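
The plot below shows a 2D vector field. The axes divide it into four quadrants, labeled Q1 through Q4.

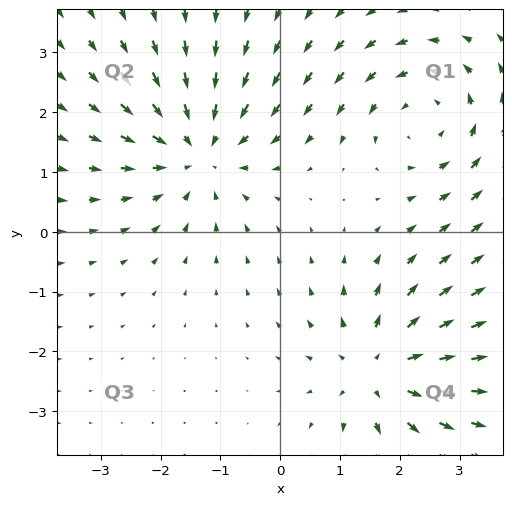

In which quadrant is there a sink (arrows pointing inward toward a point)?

The sink sits at approximately (-1.4, 1.4), which lies in quadrant Q2. The divergence there is about -3, negative as expected for a sink.

Q2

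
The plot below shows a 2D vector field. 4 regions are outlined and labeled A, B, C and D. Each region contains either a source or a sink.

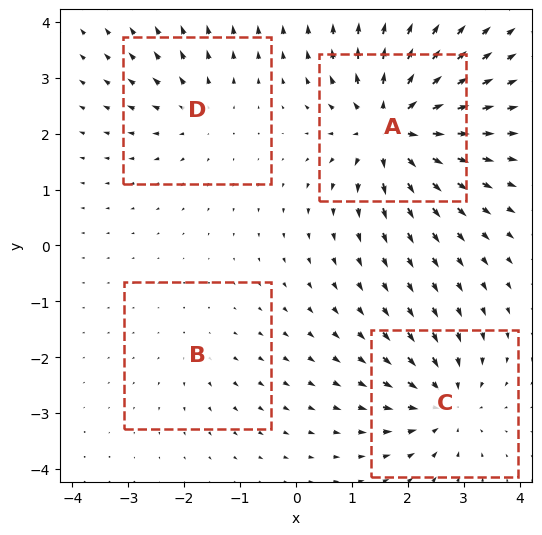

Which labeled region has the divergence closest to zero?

Divergence at each region's feature centre — A: about +8, B: about +2, C: about -6, D: about +4. Region B is closest to zero.

B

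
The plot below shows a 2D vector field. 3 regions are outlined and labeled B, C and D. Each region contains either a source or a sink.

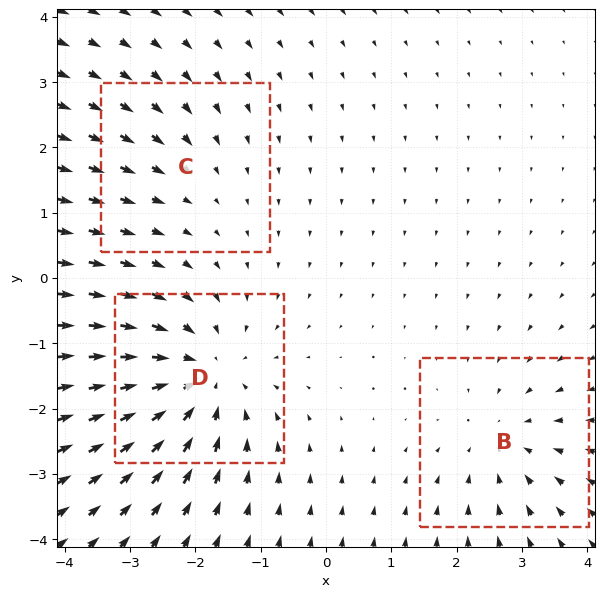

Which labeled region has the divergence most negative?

Divergence at each region's feature centre — B: about -3, C: about -2, D: about -4. Region D is most negative.

D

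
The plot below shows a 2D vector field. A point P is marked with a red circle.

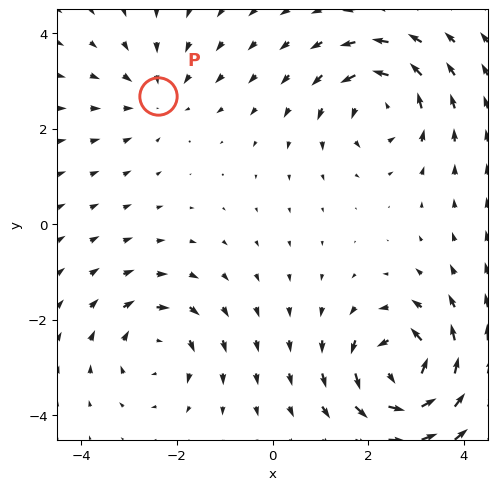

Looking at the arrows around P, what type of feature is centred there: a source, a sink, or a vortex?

sink

At P (-2.4, 2.7) the arrows converge inward. Divergence about -2, curl ≈0 — negative divergence with near-zero curl is a sink.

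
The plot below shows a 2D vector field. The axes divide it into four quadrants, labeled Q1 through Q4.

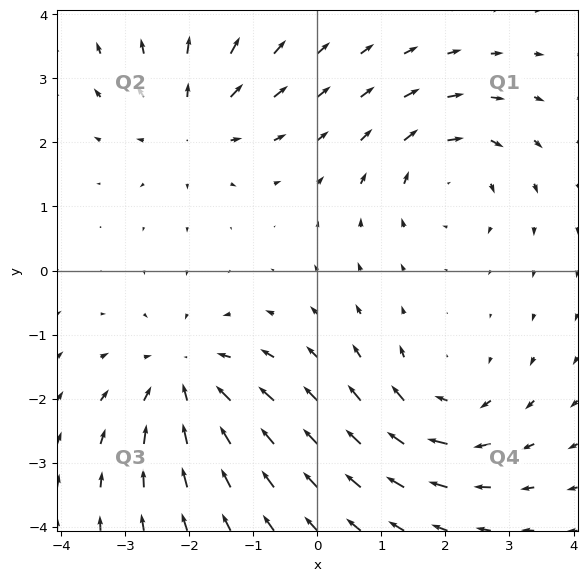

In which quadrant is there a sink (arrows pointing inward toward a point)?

Q3

The sink sits at approximately (-2.1, -1.7), which lies in quadrant Q3. The divergence there is about -4, negative as expected for a sink.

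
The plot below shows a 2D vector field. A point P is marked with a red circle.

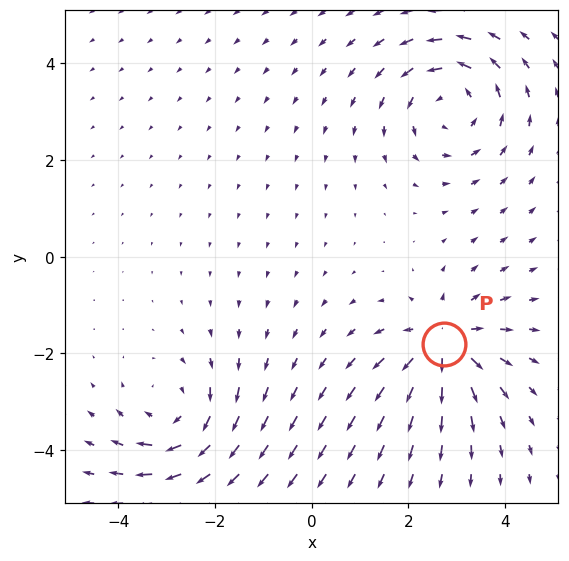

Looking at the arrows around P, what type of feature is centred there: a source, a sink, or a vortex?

At P (2.7, -1.8) the arrows spread outward. Divergence about +5, curl ≈0 — positive divergence with near-zero curl is a source.

source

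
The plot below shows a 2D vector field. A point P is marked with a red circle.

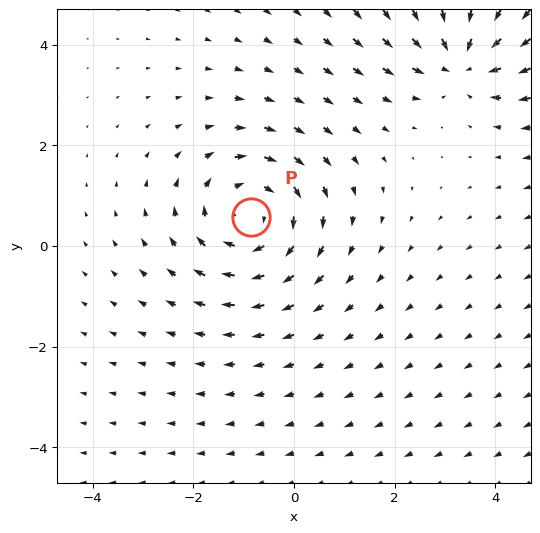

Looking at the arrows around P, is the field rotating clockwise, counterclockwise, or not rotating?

Near P at (-0.9, 0.6) the arrows circulate clockwise. The curl (z-component) there is about -2; negative curl means clockwise rotation.

clockwise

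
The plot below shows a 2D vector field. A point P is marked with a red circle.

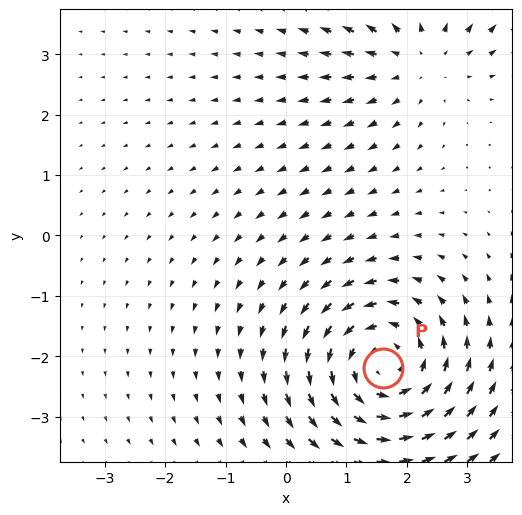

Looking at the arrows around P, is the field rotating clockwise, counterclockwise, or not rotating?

counterclockwise

Near P at (1.6, -2.2) the arrows circulate counterclockwise. The curl (z-component) there is about +4; positive curl means counterclockwise rotation.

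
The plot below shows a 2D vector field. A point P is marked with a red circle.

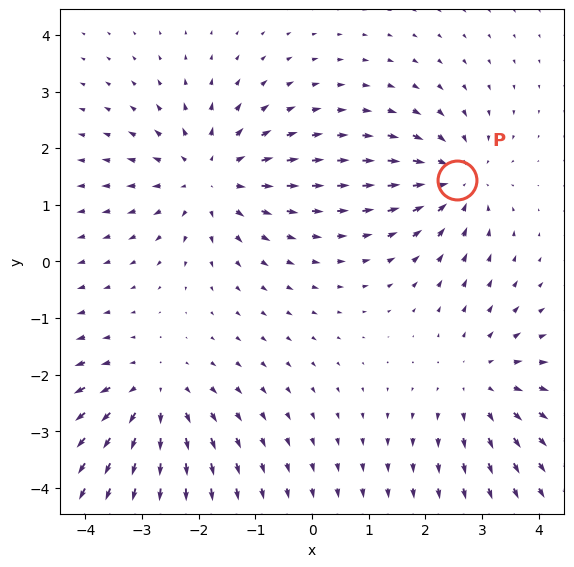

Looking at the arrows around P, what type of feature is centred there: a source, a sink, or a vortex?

At P (2.6, 1.4) the arrows converge inward. Divergence about -4, curl ≈0 — negative divergence with near-zero curl is a sink.

sink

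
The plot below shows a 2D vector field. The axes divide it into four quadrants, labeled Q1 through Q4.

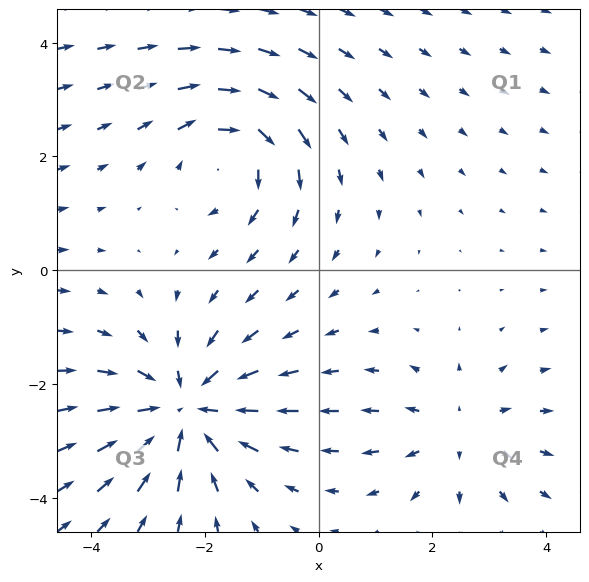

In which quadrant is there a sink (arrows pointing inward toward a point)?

The sink sits at approximately (-2.3, -2.4), which lies in quadrant Q3. The divergence there is about -4, negative as expected for a sink.

Q3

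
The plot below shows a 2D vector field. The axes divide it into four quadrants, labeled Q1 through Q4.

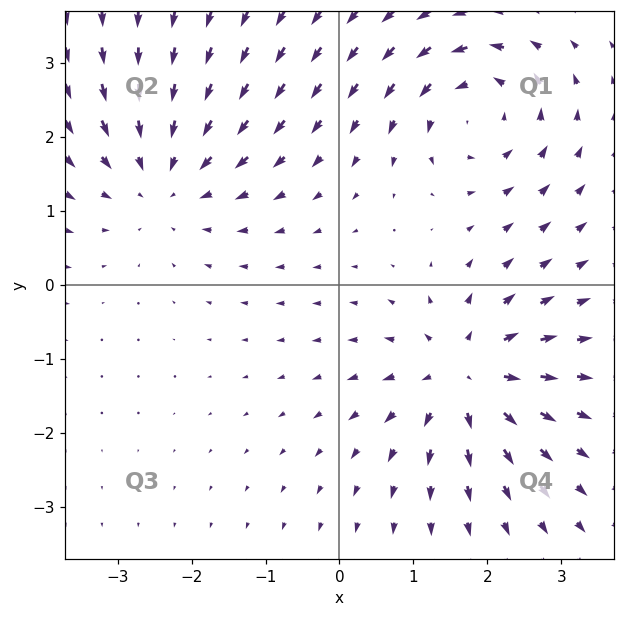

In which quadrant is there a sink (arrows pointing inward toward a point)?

Q2

The sink sits at approximately (-2.4, 1.4), which lies in quadrant Q2. The divergence there is about -4, negative as expected for a sink.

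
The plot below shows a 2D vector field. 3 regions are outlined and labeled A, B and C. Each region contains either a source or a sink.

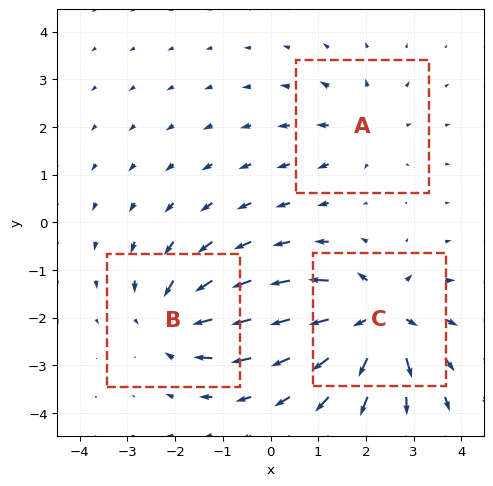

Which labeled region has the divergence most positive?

Divergence at each region's feature centre — A: about +2, B: about -4, C: about +5. Region C is most positive.

C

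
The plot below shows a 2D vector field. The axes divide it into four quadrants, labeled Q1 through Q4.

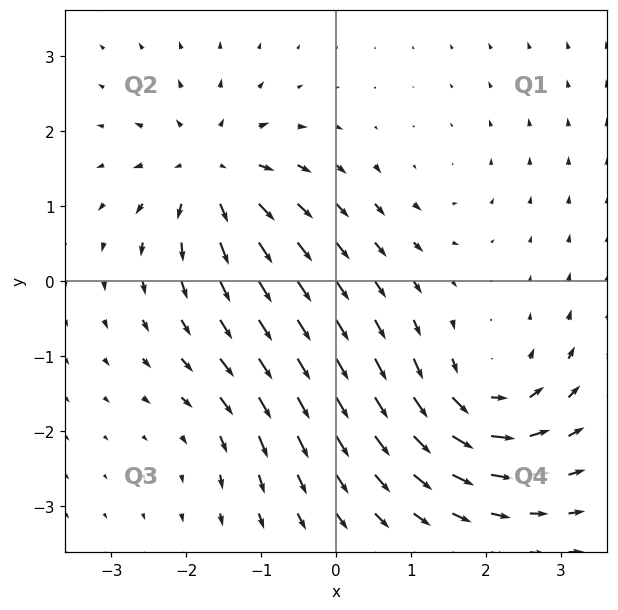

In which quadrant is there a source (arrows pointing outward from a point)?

The source sits at approximately (-1.7, 1.5), which lies in quadrant Q2. The divergence there is about +7, positive as expected for a source.

Q2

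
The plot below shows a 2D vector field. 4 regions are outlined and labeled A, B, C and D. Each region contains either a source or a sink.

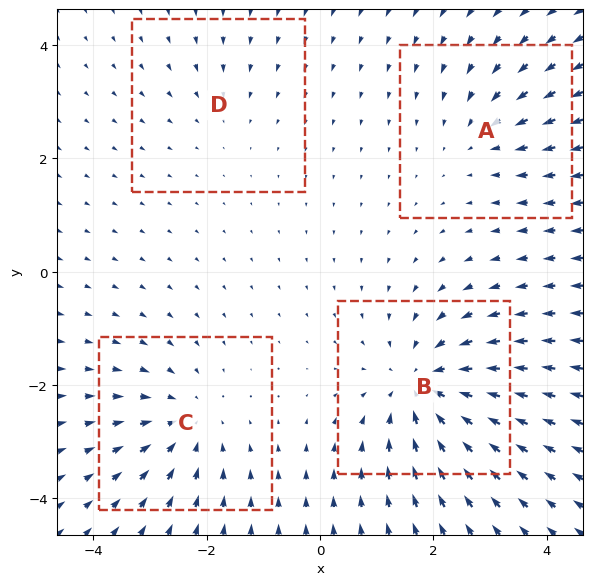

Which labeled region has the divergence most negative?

Divergence at each region's feature centre — A: about -3, B: about -6, C: about -4, D: about -2. Region B is most negative.

B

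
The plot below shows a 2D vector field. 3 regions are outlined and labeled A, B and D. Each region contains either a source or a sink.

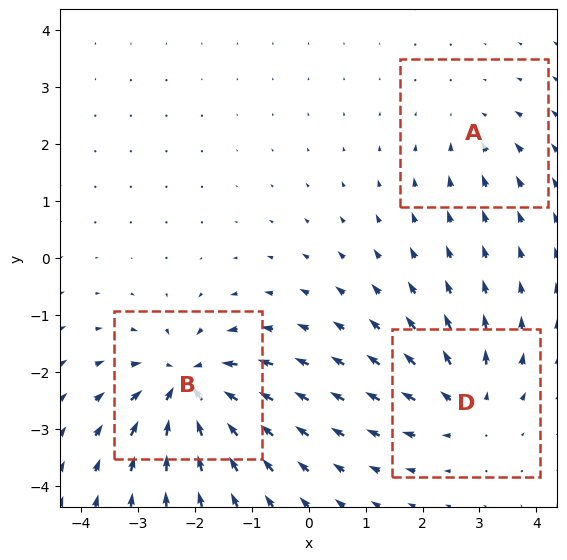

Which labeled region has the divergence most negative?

B

Divergence at each region's feature centre — A: about -2, B: about -6, D: about +4. Region B is most negative.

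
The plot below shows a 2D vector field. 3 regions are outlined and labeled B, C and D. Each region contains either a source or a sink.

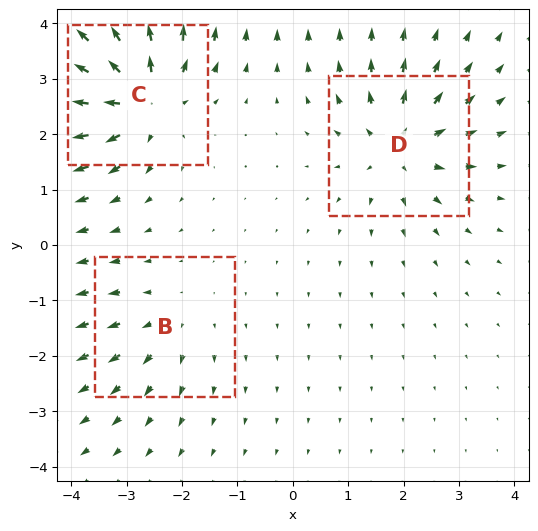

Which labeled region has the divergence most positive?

C

Divergence at each region's feature centre — B: about +2, C: about +5, D: about +4. Region C is most positive.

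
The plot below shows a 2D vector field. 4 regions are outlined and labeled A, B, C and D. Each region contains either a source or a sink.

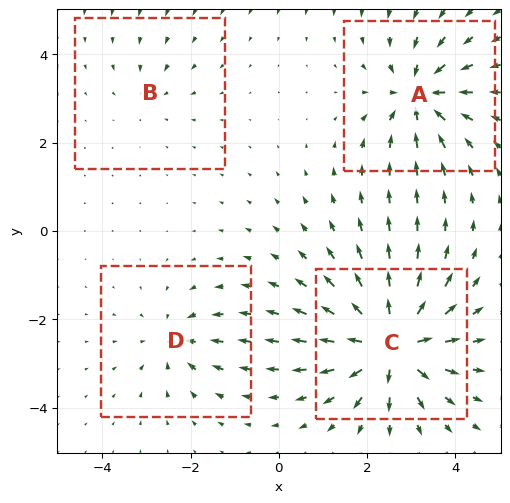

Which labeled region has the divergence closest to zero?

B

Divergence at each region's feature centre — A: about -6, B: about -2, C: about +9, D: about -4. Region B is closest to zero.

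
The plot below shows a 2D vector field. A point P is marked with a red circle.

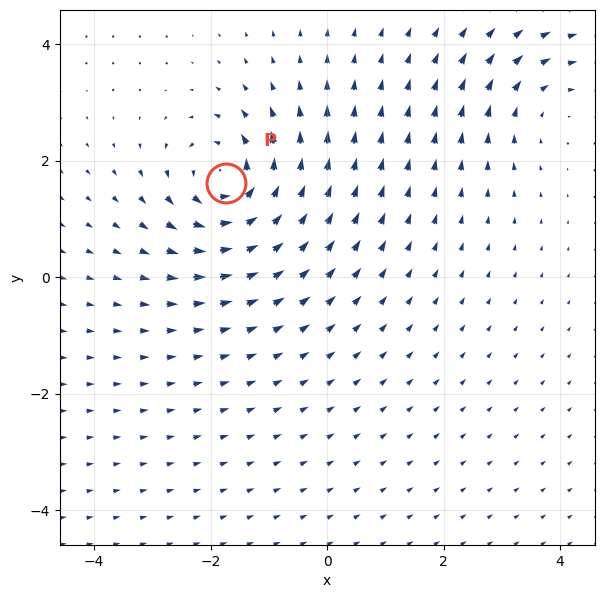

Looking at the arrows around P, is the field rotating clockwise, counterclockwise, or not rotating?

Near P at (-1.7, 1.6) the arrows circulate counterclockwise. The curl (z-component) there is about +6; positive curl means counterclockwise rotation.

counterclockwise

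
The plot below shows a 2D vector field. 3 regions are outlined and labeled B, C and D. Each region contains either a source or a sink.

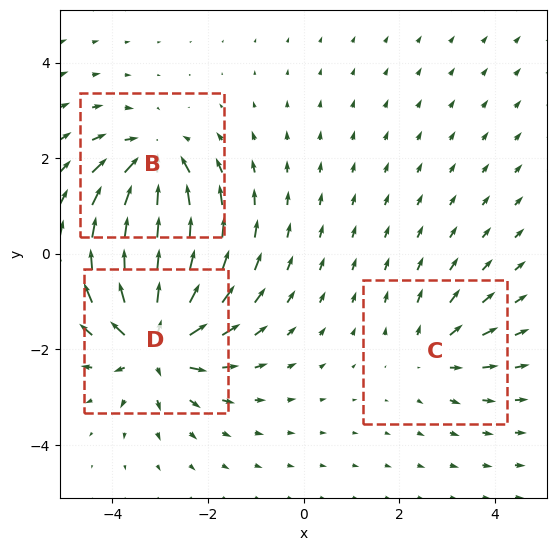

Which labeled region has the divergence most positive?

D

Divergence at each region's feature centre — B: about -4, C: about +2, D: about +5. Region D is most positive.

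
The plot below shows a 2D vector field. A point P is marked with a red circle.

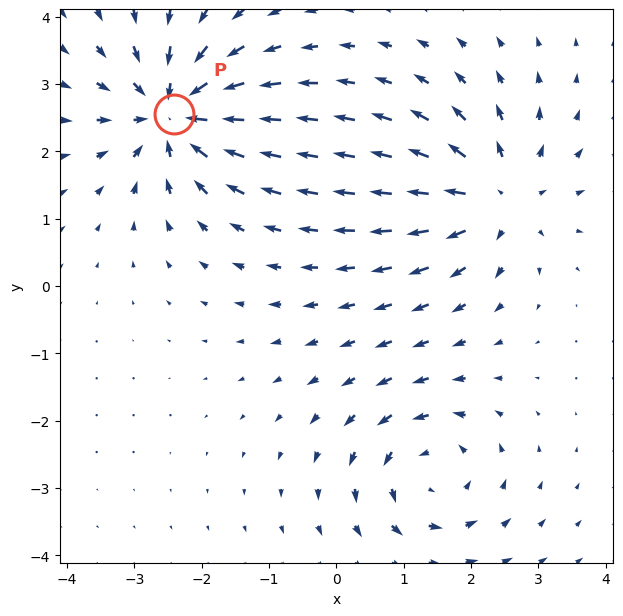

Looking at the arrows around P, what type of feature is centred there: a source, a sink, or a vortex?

sink

At P (-2.4, 2.6) the arrows converge inward. Divergence about -7, curl ≈0 — negative divergence with near-zero curl is a sink.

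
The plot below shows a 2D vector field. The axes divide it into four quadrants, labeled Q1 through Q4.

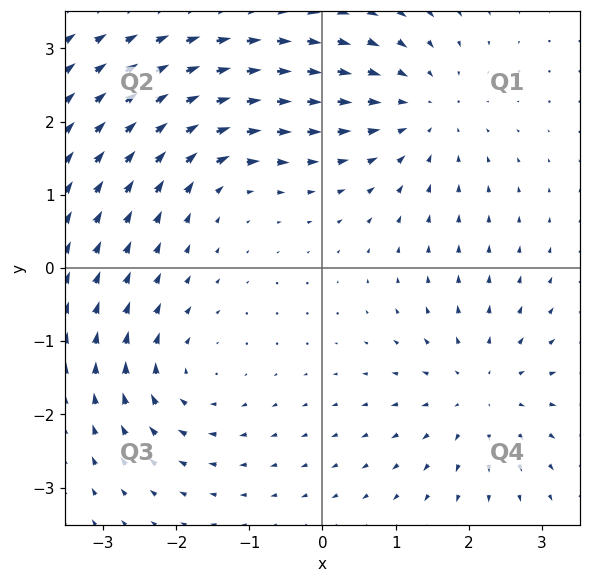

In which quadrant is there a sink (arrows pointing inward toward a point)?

Q1

The sink sits at approximately (1.4, 2.2), which lies in quadrant Q1. The divergence there is about -4, negative as expected for a sink.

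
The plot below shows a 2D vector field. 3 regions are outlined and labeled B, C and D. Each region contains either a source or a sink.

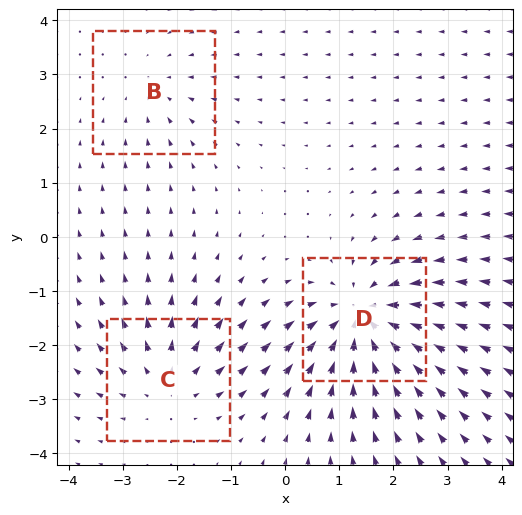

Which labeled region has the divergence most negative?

Divergence at each region's feature centre — B: about -2, C: about +3, D: about -5. Region D is most negative.

D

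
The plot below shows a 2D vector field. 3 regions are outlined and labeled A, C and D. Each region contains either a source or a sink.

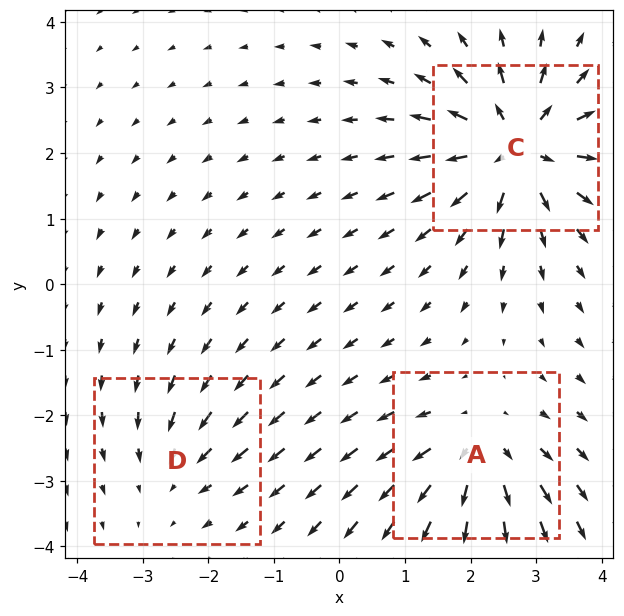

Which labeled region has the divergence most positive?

Divergence at each region's feature centre — A: about +4, C: about +6, D: about -2. Region C is most positive.

C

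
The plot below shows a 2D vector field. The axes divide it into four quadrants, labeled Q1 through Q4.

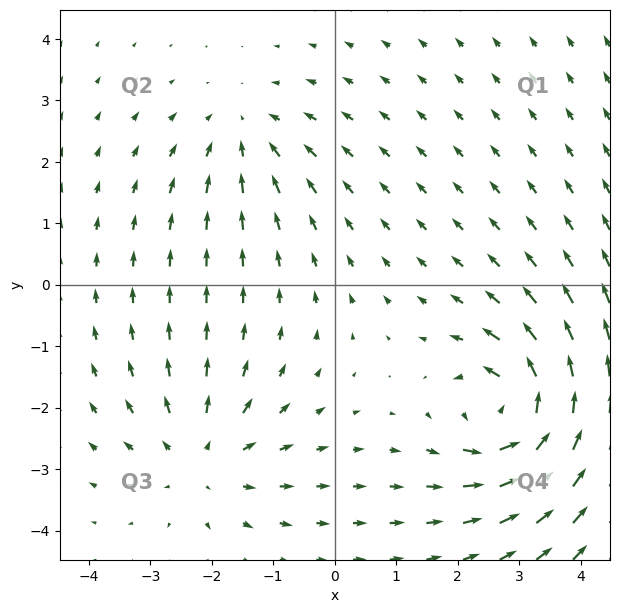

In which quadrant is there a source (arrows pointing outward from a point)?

Q3

The source sits at approximately (-2.2, -2.8), which lies in quadrant Q3. The divergence there is about +3, positive as expected for a source.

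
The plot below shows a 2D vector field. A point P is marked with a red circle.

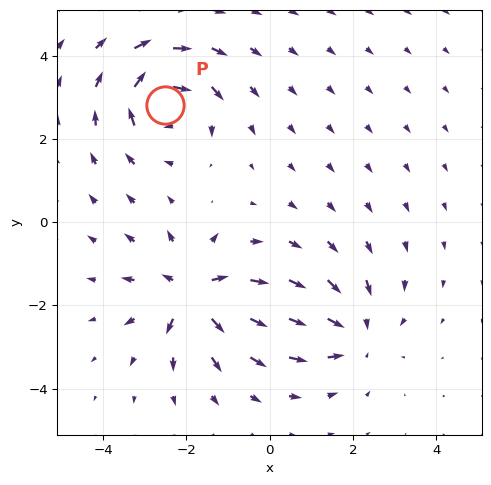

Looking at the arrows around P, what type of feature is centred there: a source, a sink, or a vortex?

At P (-2.5, 2.8) the arrows circulate clockwise. Divergence ≈0, curl about -5 — near-zero divergence with nonzero curl is a vortex.

vortex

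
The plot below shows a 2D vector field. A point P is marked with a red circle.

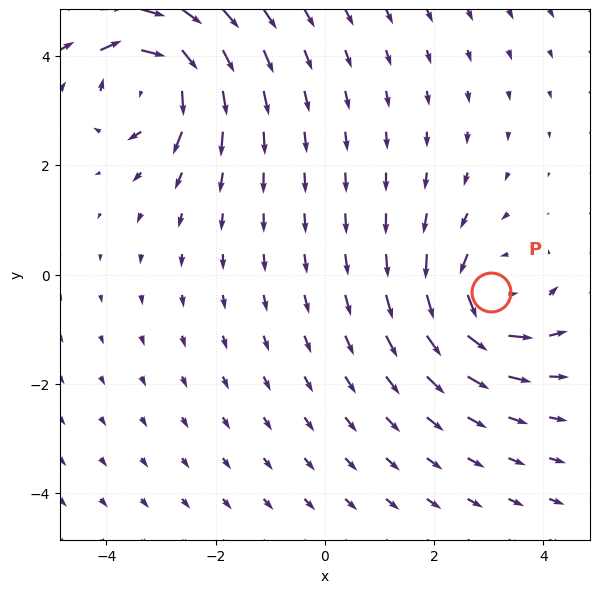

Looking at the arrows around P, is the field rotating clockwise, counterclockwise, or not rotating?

Near P at (3.1, -0.3) the arrows circulate counterclockwise. The curl (z-component) there is about +4; positive curl means counterclockwise rotation.

counterclockwise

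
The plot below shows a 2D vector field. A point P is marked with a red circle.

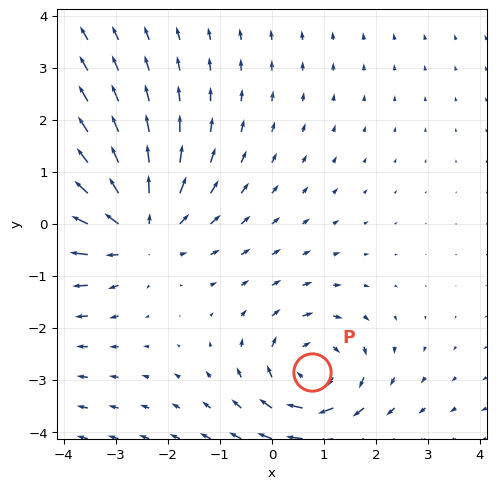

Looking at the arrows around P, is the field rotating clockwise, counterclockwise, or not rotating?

Near P at (0.8, -2.9) the arrows circulate clockwise. The curl (z-component) there is about -4; negative curl means clockwise rotation.

clockwise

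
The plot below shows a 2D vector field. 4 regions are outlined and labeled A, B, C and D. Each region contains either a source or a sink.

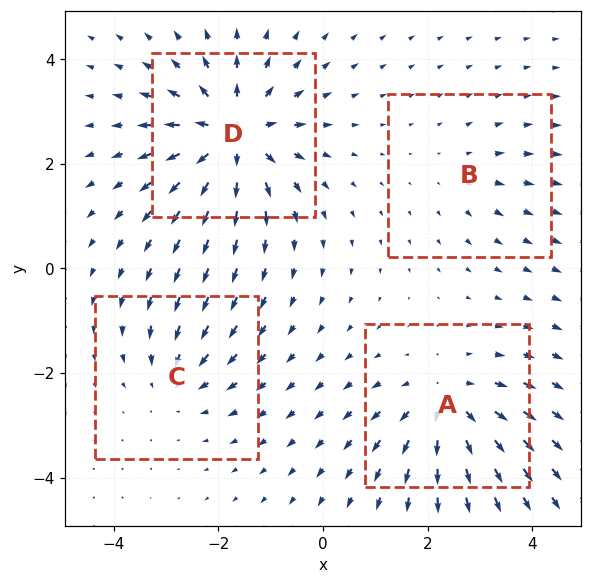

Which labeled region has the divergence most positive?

Divergence at each region's feature centre — A: about +6, B: about +2, C: about -4, D: about +8. Region D is most positive.

D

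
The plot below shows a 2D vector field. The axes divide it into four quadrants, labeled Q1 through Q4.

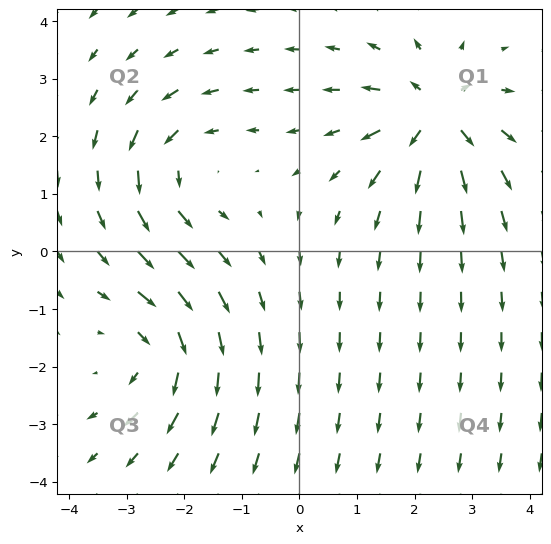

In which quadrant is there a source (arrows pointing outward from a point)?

The source sits at approximately (2.4, 2.3), which lies in quadrant Q1. The divergence there is about +5, positive as expected for a source.

Q1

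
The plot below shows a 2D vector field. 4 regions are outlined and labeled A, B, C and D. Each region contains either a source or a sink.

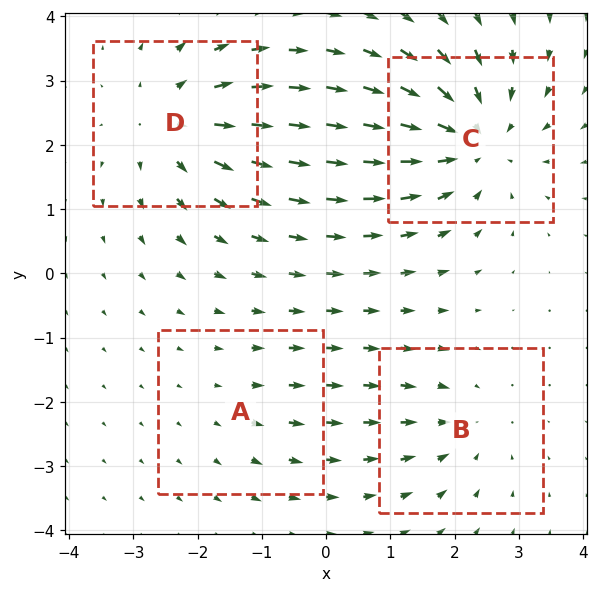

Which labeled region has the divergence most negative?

C

Divergence at each region's feature centre — A: about +2, B: about -3, C: about -6, D: about +5. Region C is most negative.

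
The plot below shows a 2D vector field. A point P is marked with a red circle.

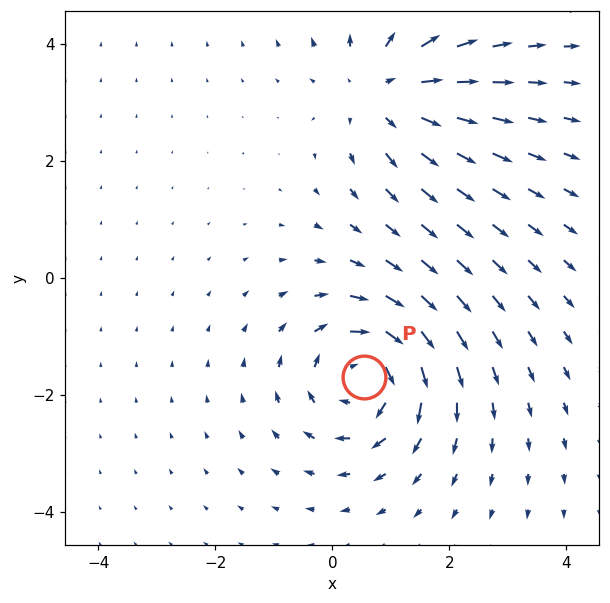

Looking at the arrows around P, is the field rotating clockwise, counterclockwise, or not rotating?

Near P at (0.5, -1.7) the arrows circulate clockwise. The curl (z-component) there is about -5; negative curl means clockwise rotation.

clockwise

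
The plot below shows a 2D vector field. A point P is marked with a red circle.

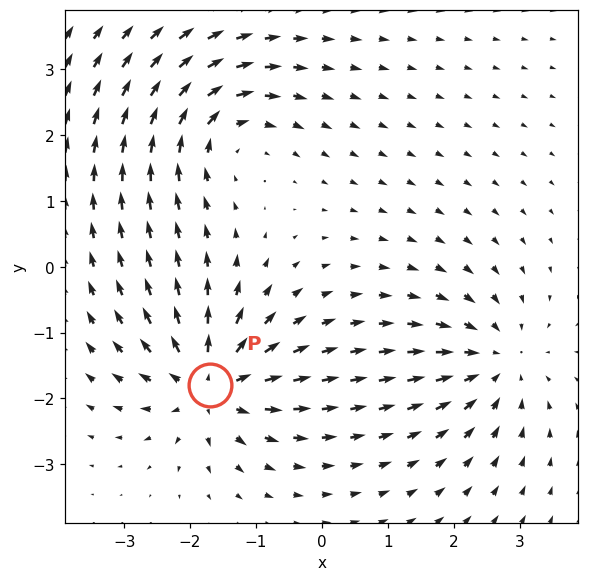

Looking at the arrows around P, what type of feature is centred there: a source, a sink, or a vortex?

At P (-1.7, -1.8) the arrows spread outward. Divergence about +5, curl ≈0 — positive divergence with near-zero curl is a source.

source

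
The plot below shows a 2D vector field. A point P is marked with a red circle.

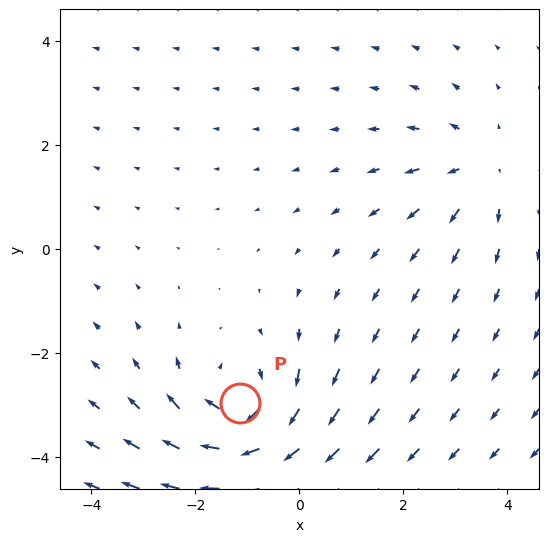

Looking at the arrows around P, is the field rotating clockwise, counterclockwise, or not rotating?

clockwise

Near P at (-1.1, -3.0) the arrows circulate clockwise. The curl (z-component) there is about -5; negative curl means clockwise rotation.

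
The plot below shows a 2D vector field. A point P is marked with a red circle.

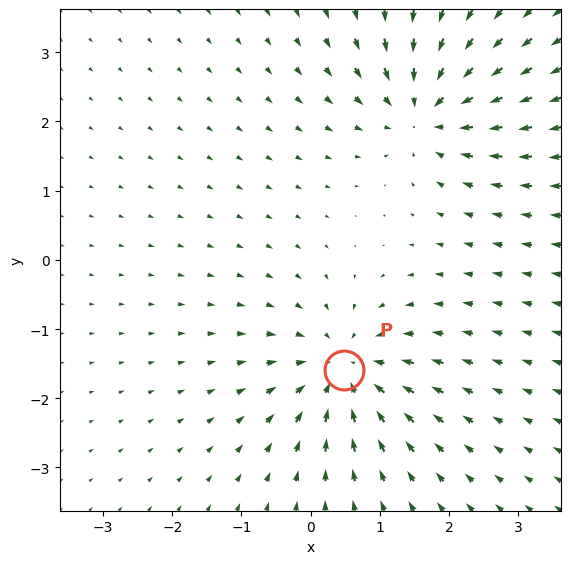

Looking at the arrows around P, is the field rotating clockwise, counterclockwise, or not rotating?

Near P at (0.5, -1.6) the arrows show no circulation. The curl there is ≈0.

not rotating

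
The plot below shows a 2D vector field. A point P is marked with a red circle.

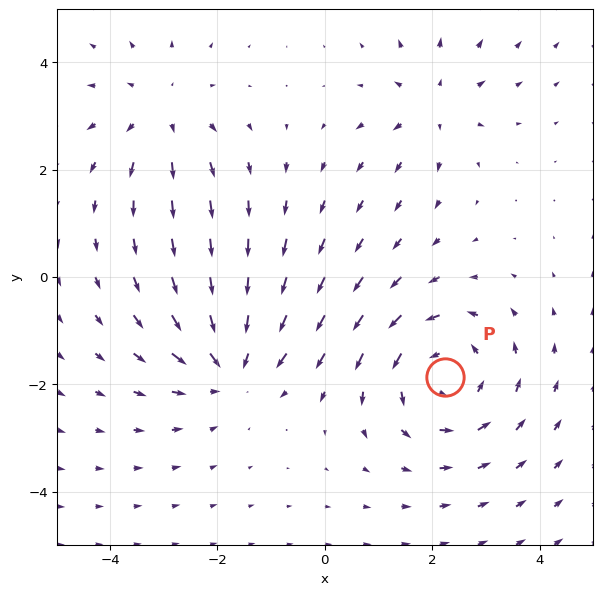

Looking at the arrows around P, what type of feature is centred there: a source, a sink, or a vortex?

At P (2.2, -1.9) the arrows circulate counterclockwise. Divergence ≈0, curl about +4 — near-zero divergence with nonzero curl is a vortex.

vortex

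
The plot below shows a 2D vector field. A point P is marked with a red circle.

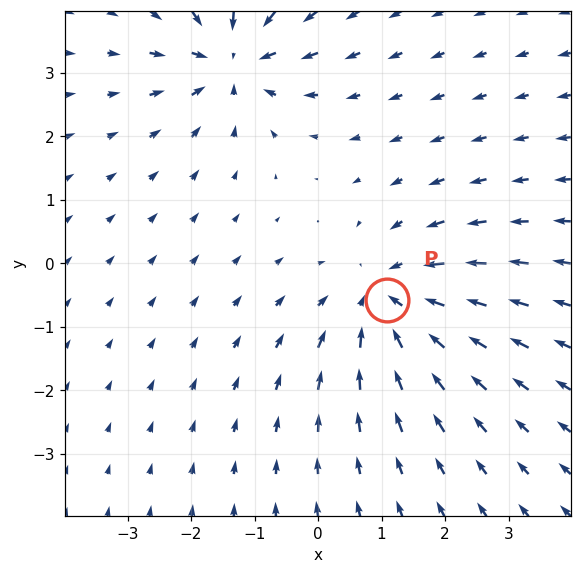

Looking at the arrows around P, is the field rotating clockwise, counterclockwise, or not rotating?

not rotating

Near P at (1.1, -0.6) the arrows show no circulation. The curl there is ≈0.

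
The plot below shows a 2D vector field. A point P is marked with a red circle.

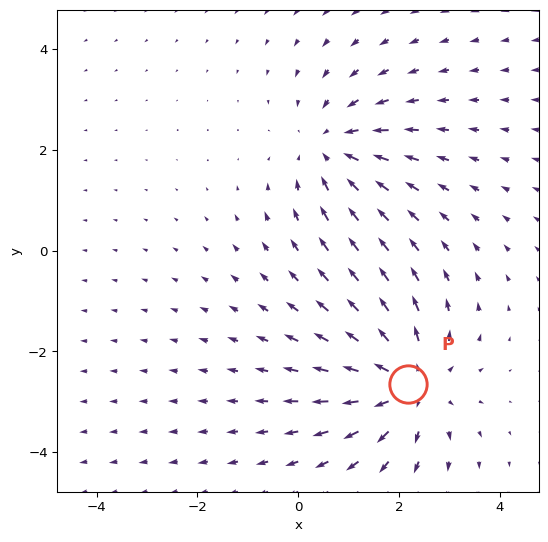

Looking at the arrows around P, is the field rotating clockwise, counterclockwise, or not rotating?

Near P at (2.2, -2.6) the arrows show no circulation. The curl there is ≈0.

not rotating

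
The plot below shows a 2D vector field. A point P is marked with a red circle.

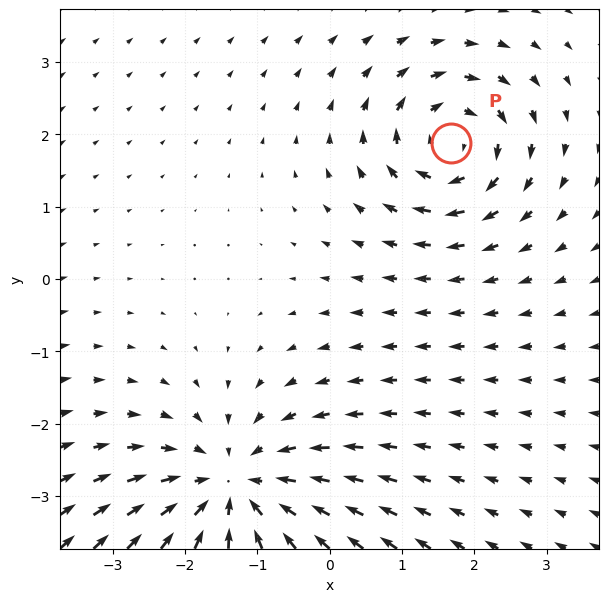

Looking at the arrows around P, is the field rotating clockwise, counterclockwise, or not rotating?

Near P at (1.7, 1.9) the arrows circulate clockwise. The curl (z-component) there is about -4; negative curl means clockwise rotation.

clockwise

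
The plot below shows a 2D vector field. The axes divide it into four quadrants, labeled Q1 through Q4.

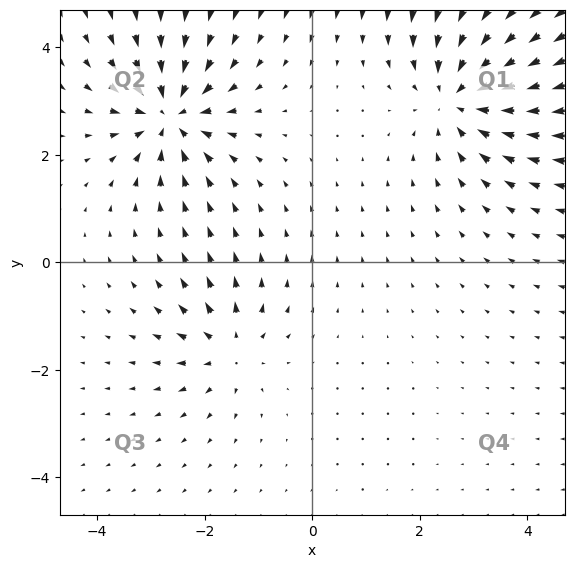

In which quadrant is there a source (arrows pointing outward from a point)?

The source sits at approximately (-1.5, -1.6), which lies in quadrant Q3. The divergence there is about +4, positive as expected for a source.

Q3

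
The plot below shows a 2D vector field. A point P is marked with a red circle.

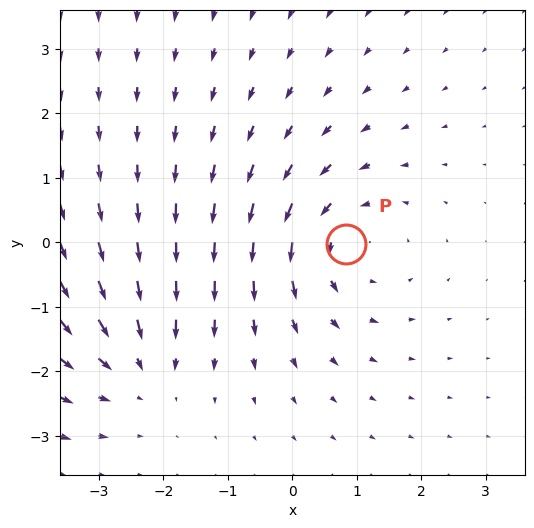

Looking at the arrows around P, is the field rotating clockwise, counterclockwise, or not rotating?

Near P at (0.8, -0.0) the arrows circulate counterclockwise. The curl (z-component) there is about +3; positive curl means counterclockwise rotation.

counterclockwise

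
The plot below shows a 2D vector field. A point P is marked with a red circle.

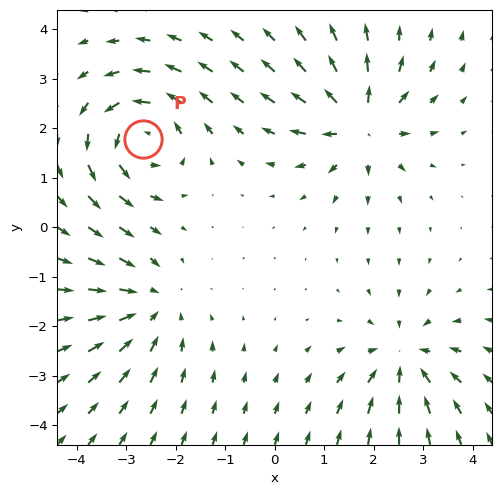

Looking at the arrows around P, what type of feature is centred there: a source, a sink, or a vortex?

vortex

At P (-2.7, 1.8) the arrows circulate counterclockwise. Divergence ≈0, curl about +6 — near-zero divergence with nonzero curl is a vortex.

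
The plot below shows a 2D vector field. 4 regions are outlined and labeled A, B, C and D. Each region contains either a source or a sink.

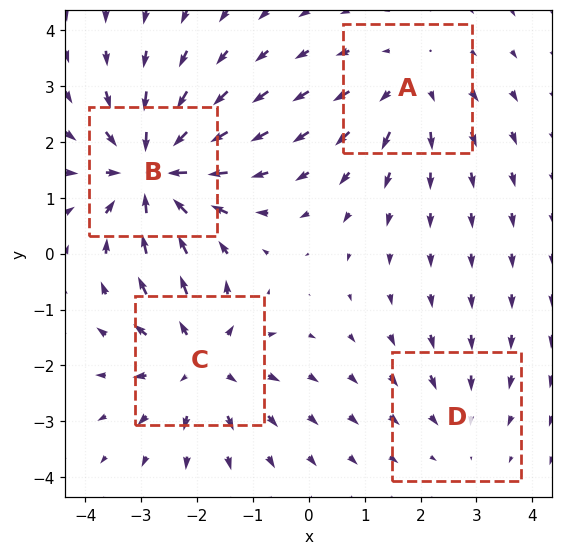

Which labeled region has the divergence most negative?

Divergence at each region's feature centre — A: about +3, B: about -6, C: about +5, D: about -2. Region B is most negative.

B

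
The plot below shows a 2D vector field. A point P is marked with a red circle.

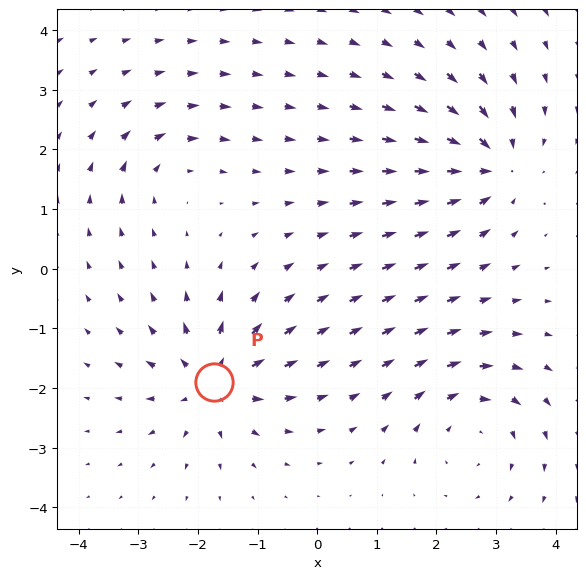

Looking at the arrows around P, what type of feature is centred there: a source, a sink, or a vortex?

At P (-1.7, -1.9) the arrows spread outward. Divergence about +7, curl ≈0 — positive divergence with near-zero curl is a source.

source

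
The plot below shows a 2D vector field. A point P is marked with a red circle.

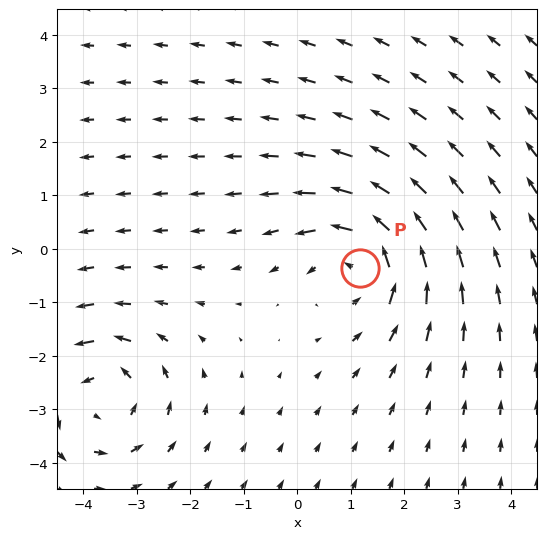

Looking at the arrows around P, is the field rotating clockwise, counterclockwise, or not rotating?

counterclockwise

Near P at (1.2, -0.4) the arrows circulate counterclockwise. The curl (z-component) there is about +3; positive curl means counterclockwise rotation.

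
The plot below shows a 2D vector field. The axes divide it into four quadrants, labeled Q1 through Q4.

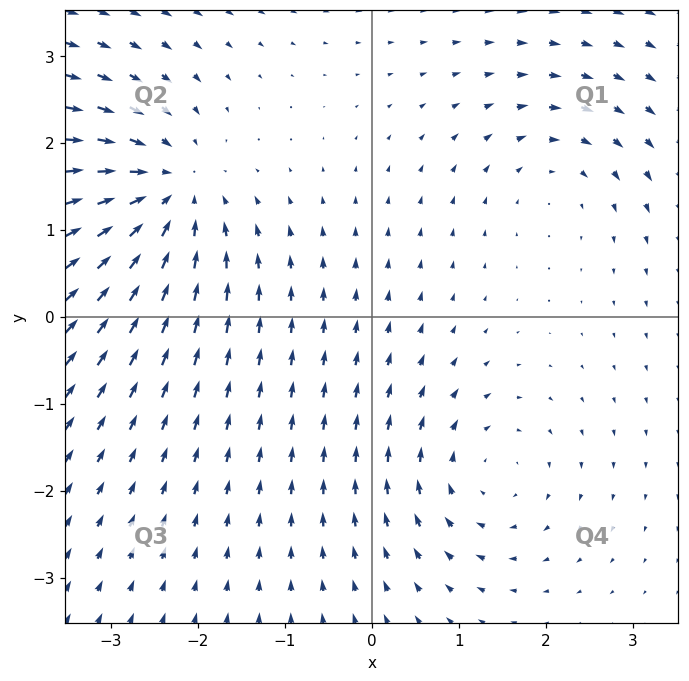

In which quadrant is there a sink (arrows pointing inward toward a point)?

The sink sits at approximately (-2.4, 1.4), which lies in quadrant Q2. The divergence there is about -5, negative as expected for a sink.

Q2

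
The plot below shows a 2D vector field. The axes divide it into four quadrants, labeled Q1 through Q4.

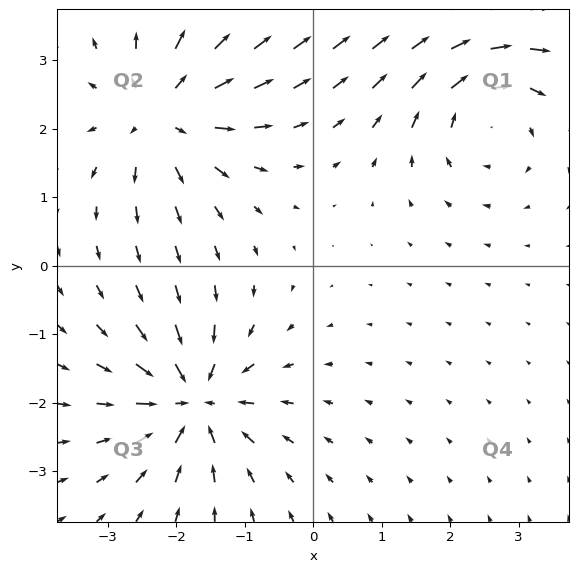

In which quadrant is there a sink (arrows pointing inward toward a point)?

The sink sits at approximately (-1.8, -2.0), which lies in quadrant Q3. The divergence there is about -5, negative as expected for a sink.

Q3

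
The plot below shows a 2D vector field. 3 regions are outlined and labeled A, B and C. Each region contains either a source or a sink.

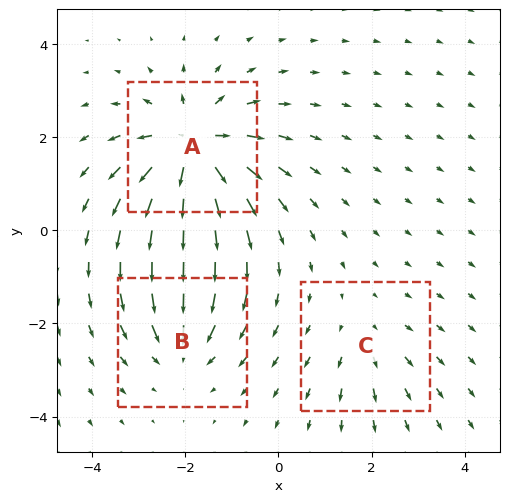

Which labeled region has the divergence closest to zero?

C

Divergence at each region's feature centre — A: about +6, B: about -3, C: about +2. Region C is closest to zero.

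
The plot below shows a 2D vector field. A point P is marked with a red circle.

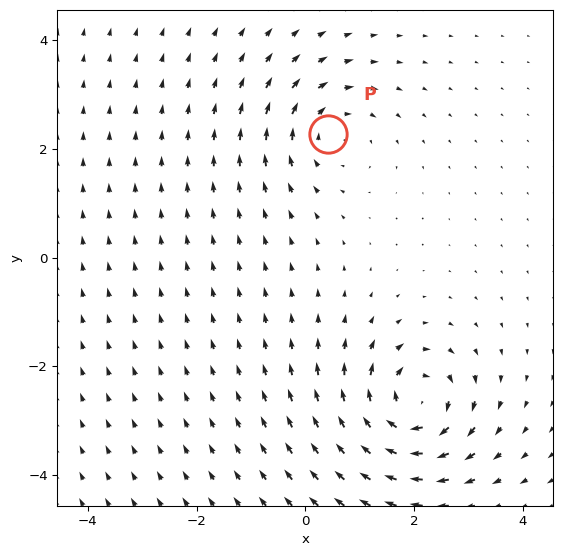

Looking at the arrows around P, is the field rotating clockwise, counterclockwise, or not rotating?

Near P at (0.4, 2.3) the arrows circulate clockwise. The curl (z-component) there is about -3; negative curl means clockwise rotation.

clockwise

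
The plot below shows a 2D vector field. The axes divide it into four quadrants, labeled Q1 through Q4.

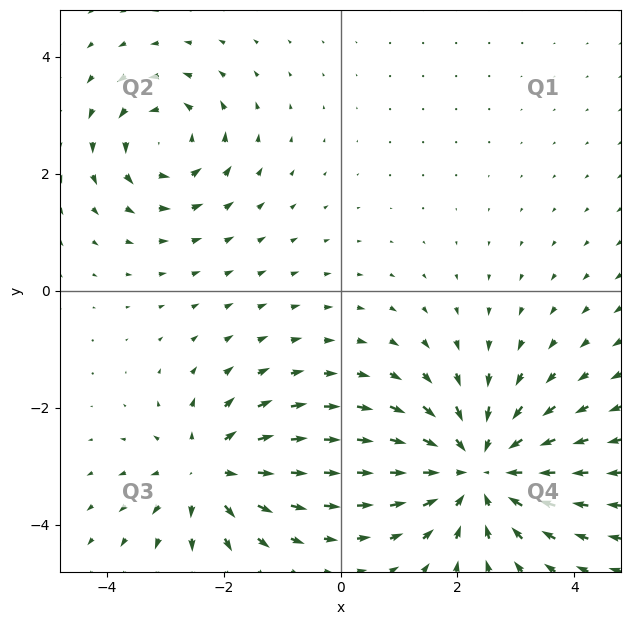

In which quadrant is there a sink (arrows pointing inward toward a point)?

Q4

The sink sits at approximately (2.3, -3.1), which lies in quadrant Q4. The divergence there is about -4, negative as expected for a sink.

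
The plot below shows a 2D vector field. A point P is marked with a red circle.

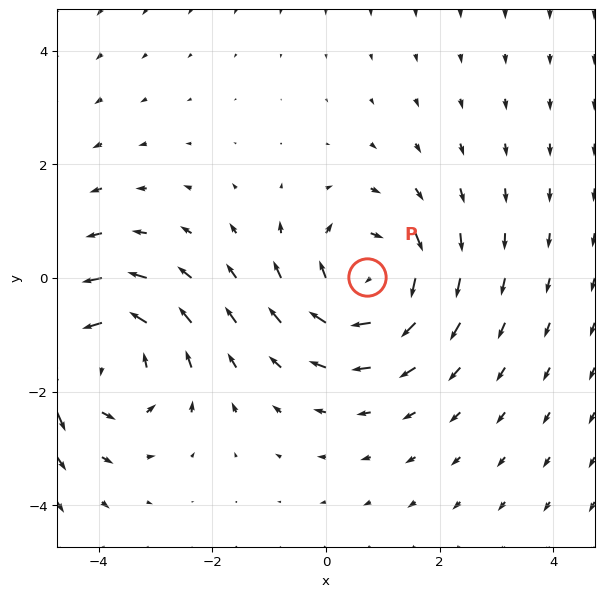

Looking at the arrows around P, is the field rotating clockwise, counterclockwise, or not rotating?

Near P at (0.7, 0.0) the arrows circulate clockwise. The curl (z-component) there is about -4; negative curl means clockwise rotation.

clockwise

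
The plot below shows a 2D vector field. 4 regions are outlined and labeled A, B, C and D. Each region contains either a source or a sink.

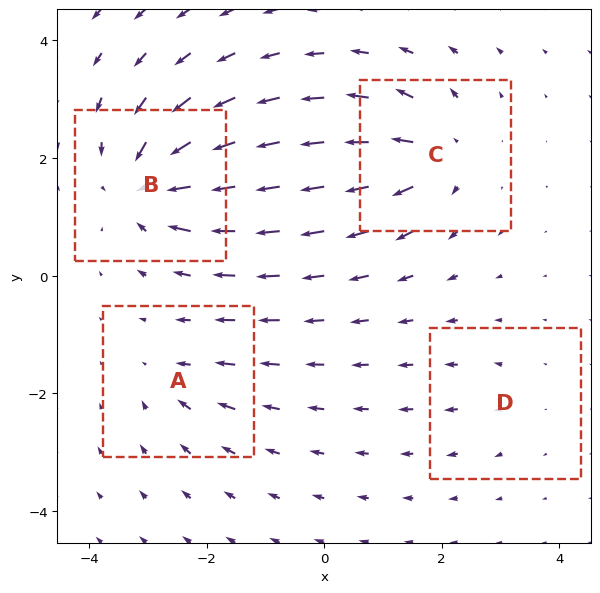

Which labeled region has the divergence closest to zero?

D

Divergence at each region's feature centre — A: about -3, B: about -7, C: about +6, D: about +2. Region D is closest to zero.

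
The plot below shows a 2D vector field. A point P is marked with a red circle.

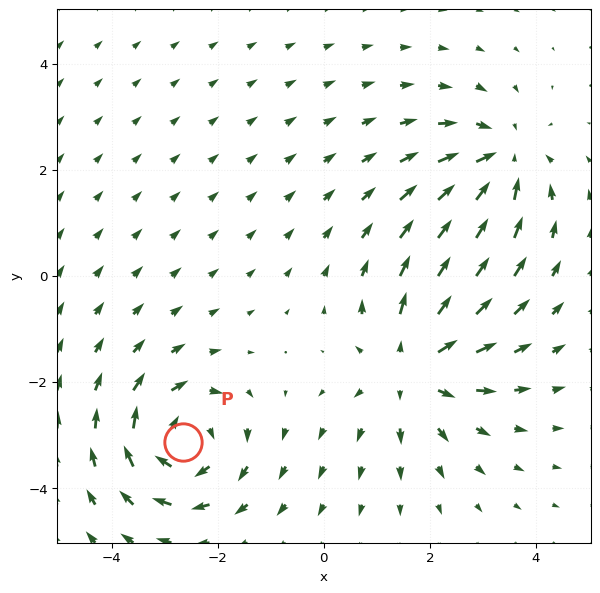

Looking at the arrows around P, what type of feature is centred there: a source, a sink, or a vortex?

At P (-2.6, -3.1) the arrows circulate clockwise. Divergence ≈0, curl about -5 — near-zero divergence with nonzero curl is a vortex.

vortex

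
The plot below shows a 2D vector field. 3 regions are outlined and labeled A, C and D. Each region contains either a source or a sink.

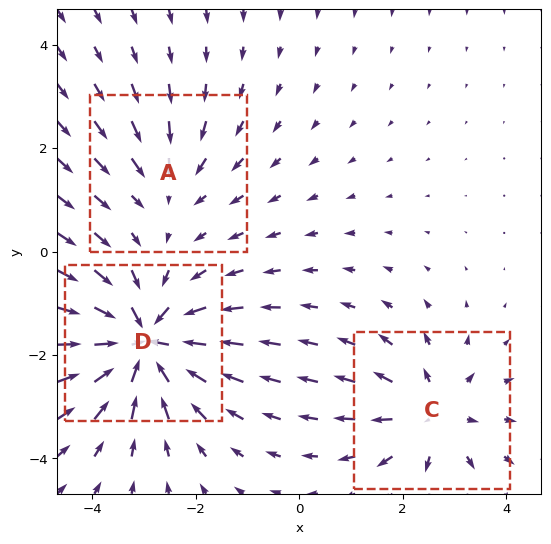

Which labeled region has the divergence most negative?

Divergence at each region's feature centre — A: about -2, C: about +3, D: about -5. Region D is most negative.

D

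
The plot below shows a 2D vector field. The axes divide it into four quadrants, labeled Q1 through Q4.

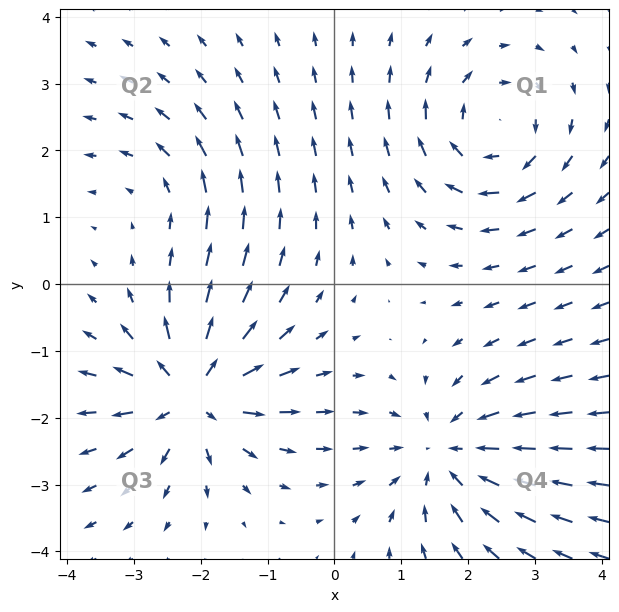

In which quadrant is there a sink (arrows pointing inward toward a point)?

The sink sits at approximately (1.7, -2.5), which lies in quadrant Q4. The divergence there is about -4, negative as expected for a sink.

Q4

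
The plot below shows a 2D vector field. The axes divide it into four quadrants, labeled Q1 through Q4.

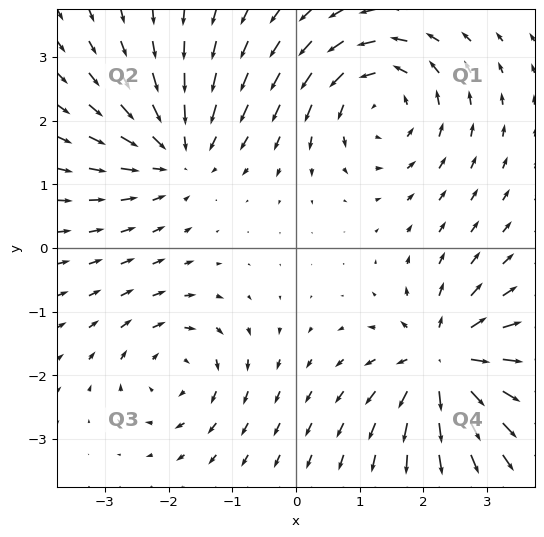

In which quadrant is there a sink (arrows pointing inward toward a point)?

Q2

The sink sits at approximately (-1.9, 1.5), which lies in quadrant Q2. The divergence there is about -4, negative as expected for a sink.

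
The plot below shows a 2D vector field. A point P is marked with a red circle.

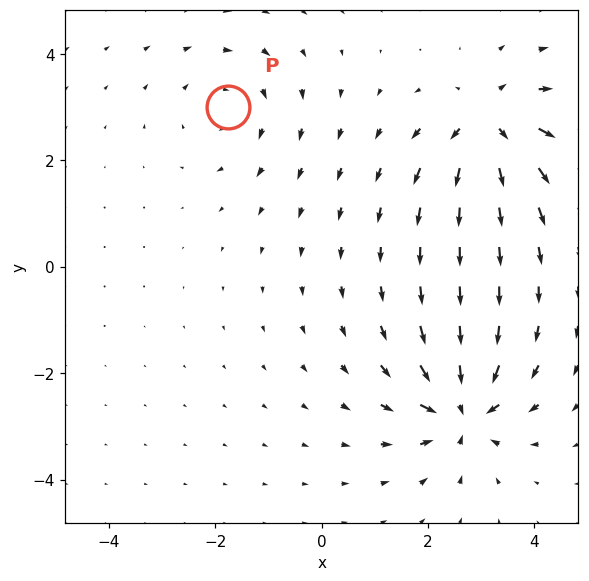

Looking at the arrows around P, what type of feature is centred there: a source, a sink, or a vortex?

At P (-1.8, 3.0) the arrows circulate clockwise. Divergence ≈0, curl about -3 — near-zero divergence with nonzero curl is a vortex.

vortex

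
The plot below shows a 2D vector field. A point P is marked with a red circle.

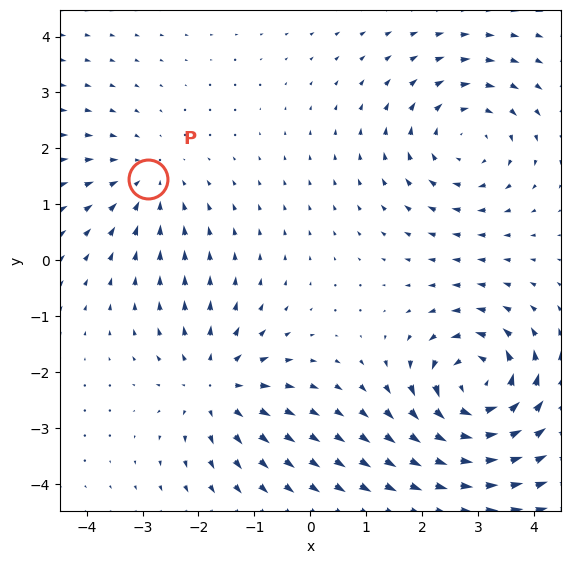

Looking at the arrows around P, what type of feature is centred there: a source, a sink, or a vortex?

sink

At P (-2.9, 1.4) the arrows converge inward. Divergence about -2, curl ≈0 — negative divergence with near-zero curl is a sink.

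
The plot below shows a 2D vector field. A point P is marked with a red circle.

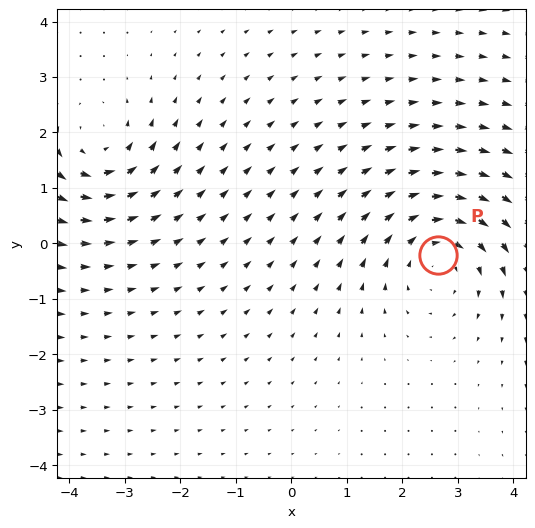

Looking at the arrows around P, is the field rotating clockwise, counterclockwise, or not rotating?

Near P at (2.6, -0.2) the arrows circulate clockwise. The curl (z-component) there is about -4; negative curl means clockwise rotation.

clockwise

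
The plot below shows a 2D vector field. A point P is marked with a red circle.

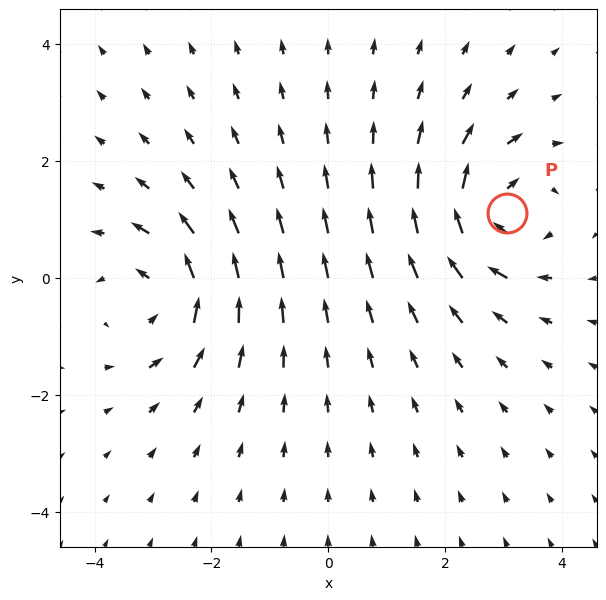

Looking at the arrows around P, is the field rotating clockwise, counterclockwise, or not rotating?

clockwise

Near P at (3.1, 1.1) the arrows circulate clockwise. The curl (z-component) there is about -5; negative curl means clockwise rotation.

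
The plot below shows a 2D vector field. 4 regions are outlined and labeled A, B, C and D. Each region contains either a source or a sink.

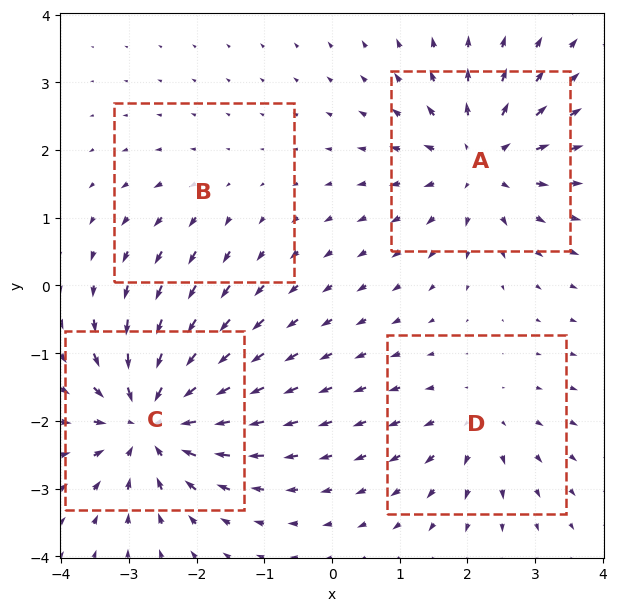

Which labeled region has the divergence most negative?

Divergence at each region's feature centre — A: about +6, B: about +2, C: about -7, D: about +3. Region C is most negative.

C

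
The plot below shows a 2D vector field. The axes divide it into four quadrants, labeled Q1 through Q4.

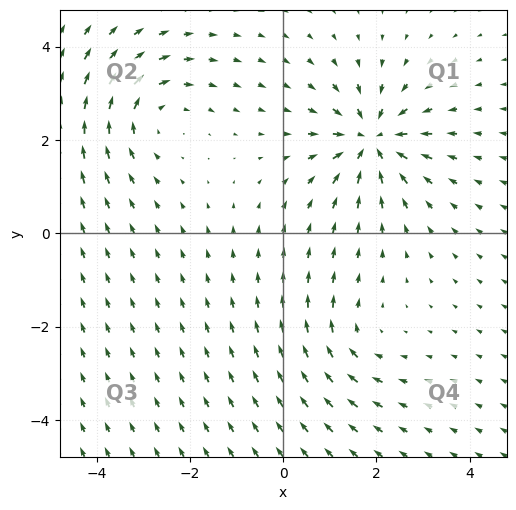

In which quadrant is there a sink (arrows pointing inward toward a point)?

The sink sits at approximately (1.9, 2.0), which lies in quadrant Q1. The divergence there is about -6, negative as expected for a sink.

Q1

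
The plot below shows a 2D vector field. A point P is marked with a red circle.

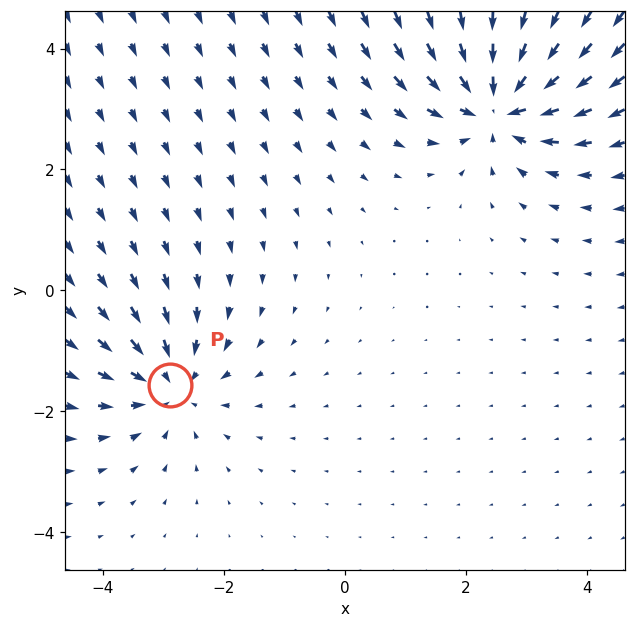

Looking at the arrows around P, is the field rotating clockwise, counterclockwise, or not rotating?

not rotating

Near P at (-2.9, -1.6) the arrows show no circulation. The curl there is ≈0.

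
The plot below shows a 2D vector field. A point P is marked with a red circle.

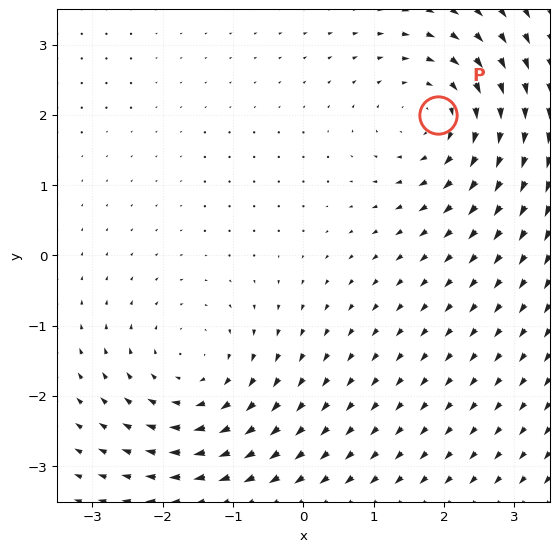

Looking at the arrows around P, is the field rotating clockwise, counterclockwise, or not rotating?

clockwise

Near P at (1.9, 2.0) the arrows circulate clockwise. The curl (z-component) there is about -3; negative curl means clockwise rotation.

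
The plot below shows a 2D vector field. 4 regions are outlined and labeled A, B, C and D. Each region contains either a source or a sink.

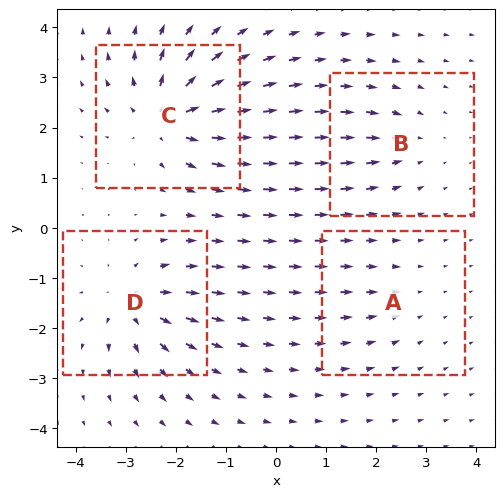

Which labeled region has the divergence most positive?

C

Divergence at each region's feature centre — A: about -2, B: about -4, C: about +8, D: about +6. Region C is most positive.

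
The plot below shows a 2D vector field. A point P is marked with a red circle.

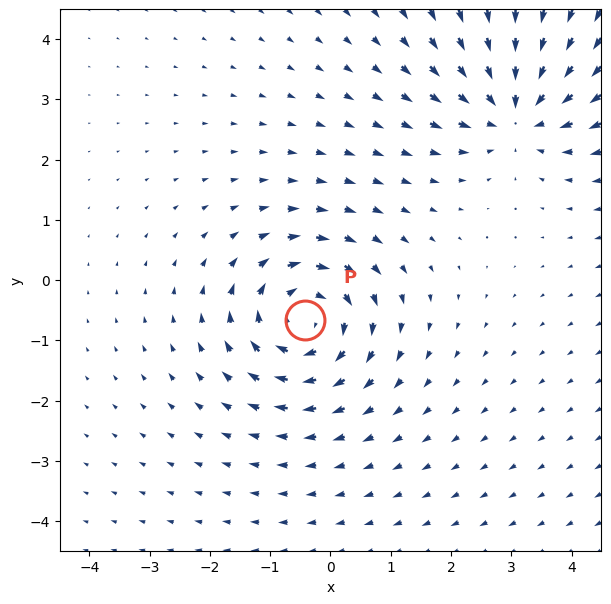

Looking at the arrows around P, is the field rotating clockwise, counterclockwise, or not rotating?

clockwise

Near P at (-0.4, -0.7) the arrows circulate clockwise. The curl (z-component) there is about -4; negative curl means clockwise rotation.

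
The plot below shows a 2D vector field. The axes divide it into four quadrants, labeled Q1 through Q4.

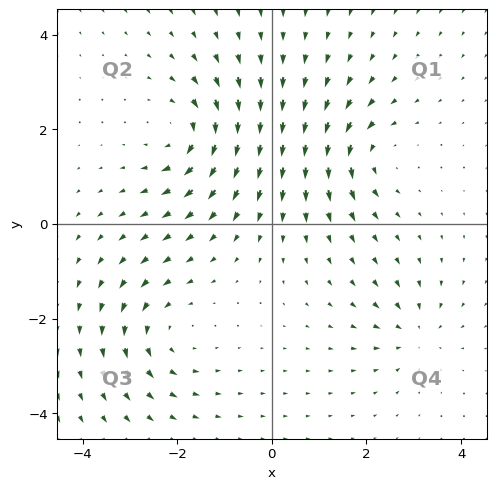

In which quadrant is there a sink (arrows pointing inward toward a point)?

Q4

The sink sits at approximately (3.0, -2.3), which lies in quadrant Q4. The divergence there is about -3, negative as expected for a sink.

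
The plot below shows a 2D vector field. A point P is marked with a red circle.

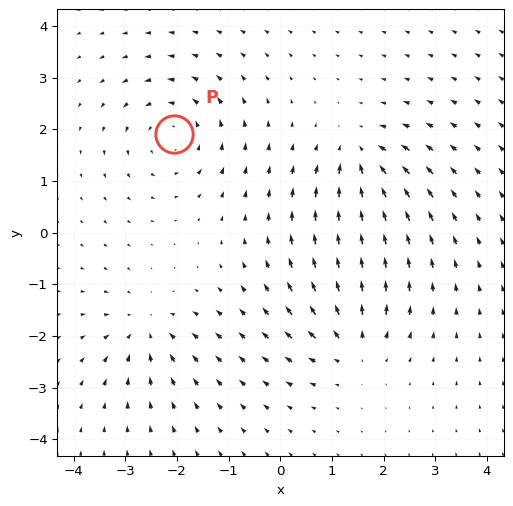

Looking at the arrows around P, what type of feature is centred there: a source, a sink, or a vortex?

vortex

At P (-2.1, 1.9) the arrows circulate counterclockwise. Divergence ≈0, curl about +5 — near-zero divergence with nonzero curl is a vortex.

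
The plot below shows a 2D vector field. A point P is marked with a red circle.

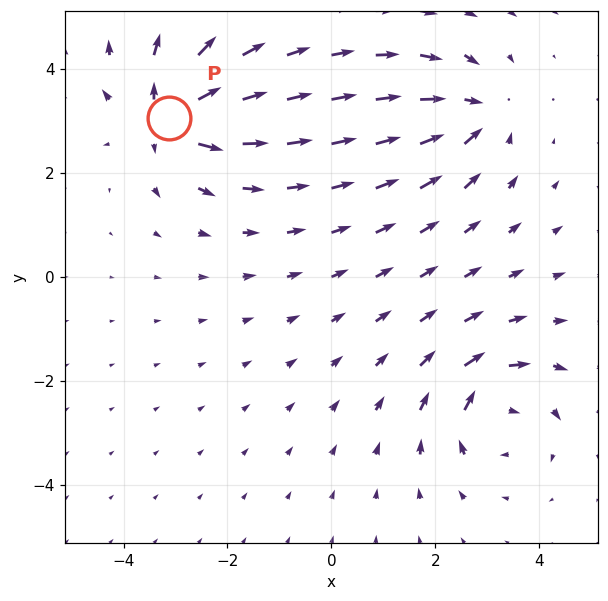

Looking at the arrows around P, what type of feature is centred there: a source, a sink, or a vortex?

source

At P (-3.1, 3.1) the arrows spread outward. Divergence about +6, curl ≈0 — positive divergence with near-zero curl is a source.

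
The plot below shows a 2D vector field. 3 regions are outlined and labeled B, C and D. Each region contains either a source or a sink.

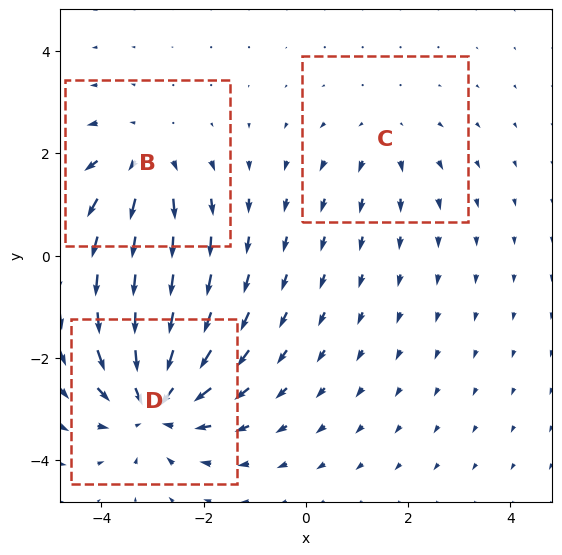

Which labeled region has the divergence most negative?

Divergence at each region's feature centre — B: about +3, C: about +2, D: about -5. Region D is most negative.

D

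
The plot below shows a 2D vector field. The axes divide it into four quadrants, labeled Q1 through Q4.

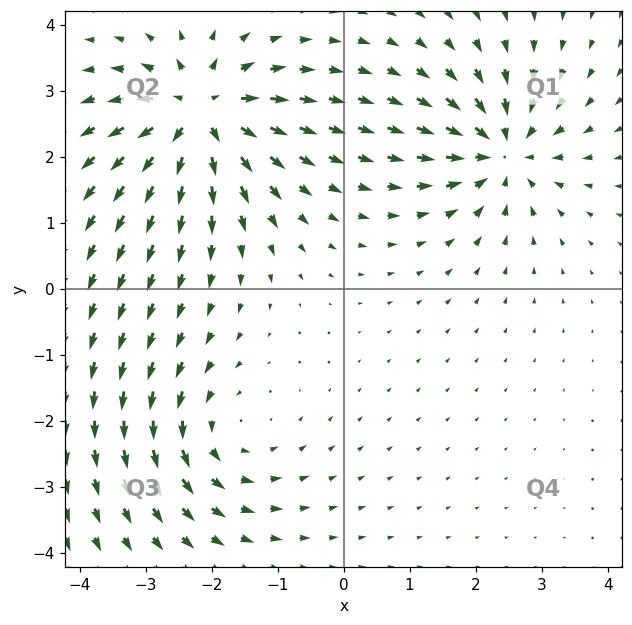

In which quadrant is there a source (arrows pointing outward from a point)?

Q2

The source sits at approximately (-2.2, 2.7), which lies in quadrant Q2. The divergence there is about +5, positive as expected for a source.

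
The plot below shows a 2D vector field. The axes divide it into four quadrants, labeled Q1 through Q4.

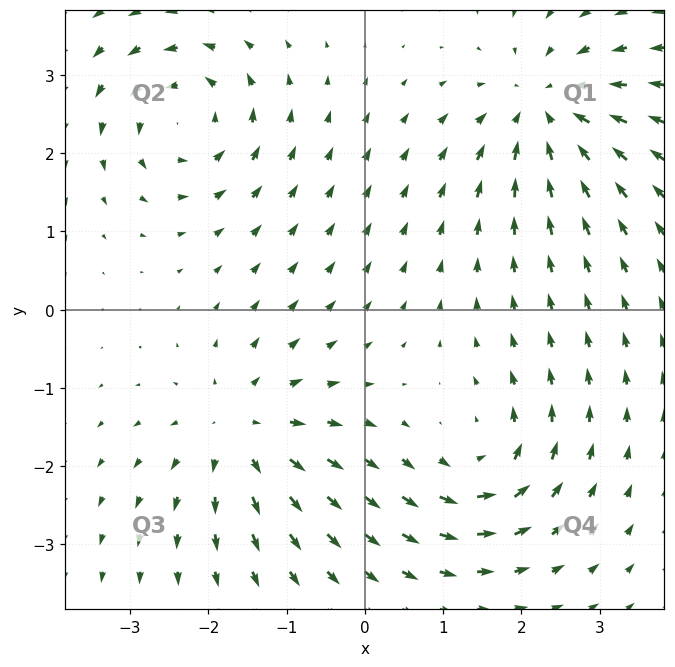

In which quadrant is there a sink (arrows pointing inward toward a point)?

Q1

The sink sits at approximately (2.3, 2.6), which lies in quadrant Q1. The divergence there is about -6, negative as expected for a sink.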